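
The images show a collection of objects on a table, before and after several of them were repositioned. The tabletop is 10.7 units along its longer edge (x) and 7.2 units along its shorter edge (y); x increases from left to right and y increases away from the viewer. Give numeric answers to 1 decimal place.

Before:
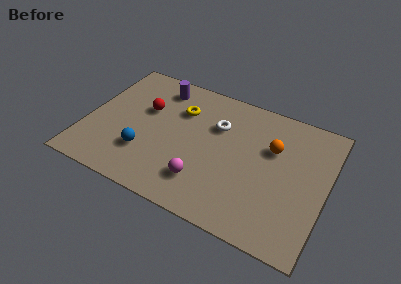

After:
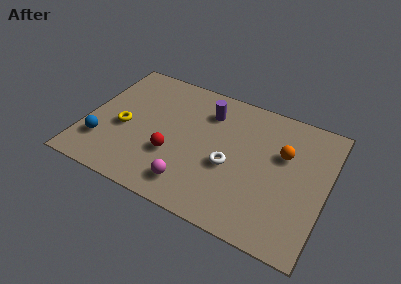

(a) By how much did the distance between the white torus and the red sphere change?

-0.7

They were about 3.2 units apart before and 2.5 after — 0.7 units closer together.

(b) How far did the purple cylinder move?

2.4

The purple cylinder moved from about (2.9, 6.0) to (5.2, 5.5), a distance of √(2.3² + 0.5²) ≈ 2.4.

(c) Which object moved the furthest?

the yellow torus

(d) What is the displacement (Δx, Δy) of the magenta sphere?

(-0.5, -0.4)

The magenta sphere was at about (5.5, 1.7) and moved to about (5.0, 1.3).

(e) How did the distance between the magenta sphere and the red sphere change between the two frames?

-2.5

Before: roughly 4.1 units apart; after: 1.6. That's 2.5 units closer together.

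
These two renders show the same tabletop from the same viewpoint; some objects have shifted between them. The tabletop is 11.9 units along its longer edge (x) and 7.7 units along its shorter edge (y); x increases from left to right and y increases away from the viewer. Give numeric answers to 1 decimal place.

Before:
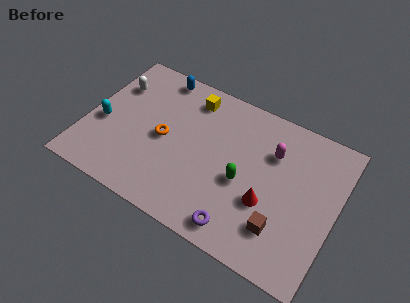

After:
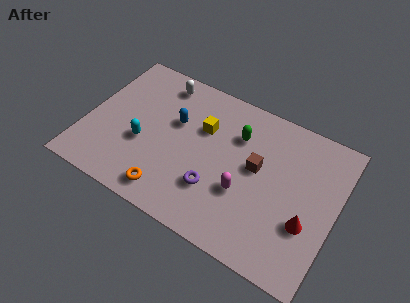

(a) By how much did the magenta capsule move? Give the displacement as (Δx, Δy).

(-1.0, -2.6)

From the two frames, the magenta capsule sits at roughly (8.7, 5.4) before and (7.7, 2.8) after.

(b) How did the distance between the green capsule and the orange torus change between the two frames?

+1.2

They were about 3.9 units apart before and 5.1 after — 1.2 units further apart.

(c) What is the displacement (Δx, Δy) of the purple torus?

(-1.4, 1.3)

The purple torus started near (7.8, 1.0) and ended near (6.4, 2.3).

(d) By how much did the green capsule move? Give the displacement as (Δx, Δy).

(-0.6, 2.2)

The green capsule started near (7.6, 3.3) and ended near (7.0, 5.5).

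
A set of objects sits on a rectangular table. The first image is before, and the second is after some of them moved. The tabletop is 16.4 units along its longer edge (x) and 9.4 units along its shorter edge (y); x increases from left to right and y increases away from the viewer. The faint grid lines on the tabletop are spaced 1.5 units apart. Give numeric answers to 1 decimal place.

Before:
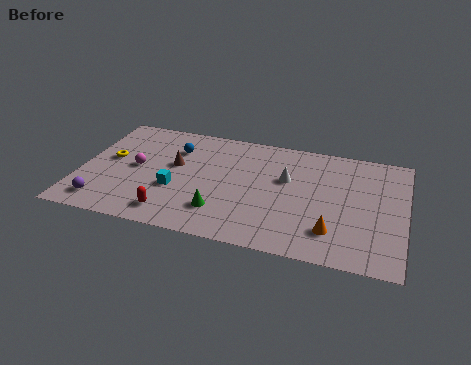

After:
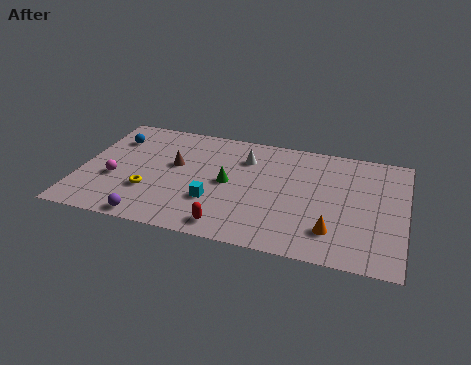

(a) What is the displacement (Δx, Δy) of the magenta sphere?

(-1.0, -1.2)

From the two frames, the magenta sphere sits at roughly (2.8, 4.8) before and (1.8, 3.6) after.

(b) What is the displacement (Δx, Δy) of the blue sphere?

(-3.2, 0.1)

The blue sphere was at about (4.6, 6.9) and moved to about (1.4, 7.0).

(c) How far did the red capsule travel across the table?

2.9

From (4.9, 1.5) to (7.8, 1.2), the red capsule covered √(2.9² + 0.3²) ≈ 2.9 units.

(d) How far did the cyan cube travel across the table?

2.1

From (4.9, 3.5) to (6.9, 3.0), the cyan cube covered √(2.0² + 0.5²) ≈ 2.1 units.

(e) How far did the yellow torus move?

3.1

From (1.4, 5.2) to (3.6, 3.0), the yellow torus covered √(2.2² + 2.2²) ≈ 3.1 units.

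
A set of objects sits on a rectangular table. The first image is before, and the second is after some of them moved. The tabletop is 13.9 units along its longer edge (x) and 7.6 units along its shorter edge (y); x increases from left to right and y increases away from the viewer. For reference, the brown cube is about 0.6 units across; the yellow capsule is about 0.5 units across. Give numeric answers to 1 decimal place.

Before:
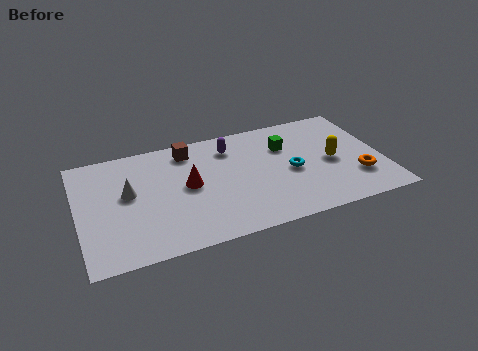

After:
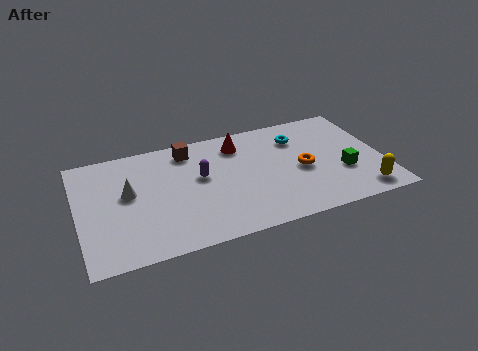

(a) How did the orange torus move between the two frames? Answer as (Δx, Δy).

(-2.4, 1.3)

The orange torus was at about (12.6, 2.2) and moved to about (10.2, 3.5).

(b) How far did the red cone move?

3.3

The red cone was near (5.0, 4.0) before and (7.5, 6.1) after, so it travelled √(2.5² + 2.1²) ≈ 3.3 units.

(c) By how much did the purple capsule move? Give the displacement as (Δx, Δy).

(-1.5, -1.6)

From the two frames, the purple capsule sits at roughly (7.1, 6.0) before and (5.6, 4.4) after.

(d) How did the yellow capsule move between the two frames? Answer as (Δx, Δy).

(1.1, -2.5)

The yellow capsule was at about (11.6, 3.6) and moved to about (12.7, 1.1).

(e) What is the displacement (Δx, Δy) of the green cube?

(2.4, -2.6)

The green cube was at about (9.6, 5.3) and moved to about (12.0, 2.7).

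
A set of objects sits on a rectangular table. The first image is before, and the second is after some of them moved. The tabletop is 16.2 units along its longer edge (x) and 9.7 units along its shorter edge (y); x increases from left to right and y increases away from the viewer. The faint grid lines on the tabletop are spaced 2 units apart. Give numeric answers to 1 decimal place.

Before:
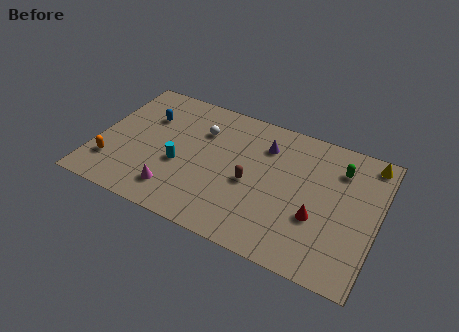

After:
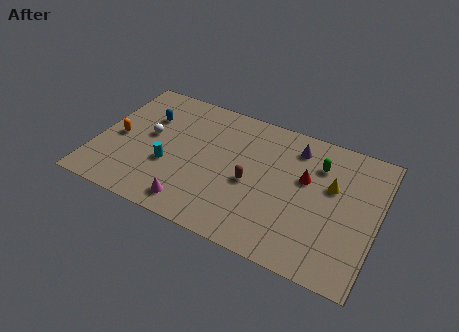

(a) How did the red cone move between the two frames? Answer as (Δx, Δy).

(-0.9, 2.4)

The red cone was at about (12.9, 3.5) and moved to about (12.0, 5.9).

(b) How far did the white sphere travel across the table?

3.3

The white sphere was near (5.8, 6.9) before and (2.9, 5.3) after, so it travelled √(2.9² + 1.6²) ≈ 3.3 units.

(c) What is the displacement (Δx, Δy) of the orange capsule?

(0.1, 2.1)

The orange capsule was at about (1.1, 2.4) and moved to about (1.2, 4.5).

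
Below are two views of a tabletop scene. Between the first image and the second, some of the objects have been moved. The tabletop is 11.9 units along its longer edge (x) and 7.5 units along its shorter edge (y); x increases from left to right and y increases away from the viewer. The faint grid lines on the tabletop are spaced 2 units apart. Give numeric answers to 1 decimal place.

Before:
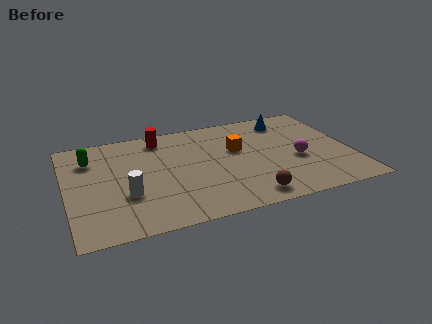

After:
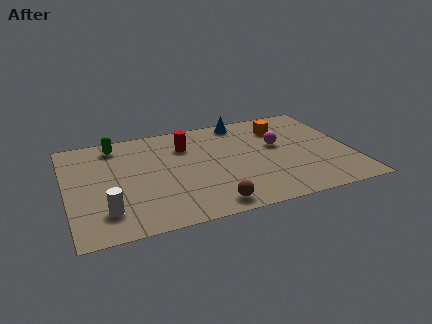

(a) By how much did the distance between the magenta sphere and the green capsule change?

-1.9

Before: roughly 8.9 units apart; after: 7.0. That's 1.9 units closer together.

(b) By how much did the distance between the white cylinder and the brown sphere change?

-0.9

The distance was about 5.2 in the first image and 4.3 in the second, so they moved 0.9 units closer together.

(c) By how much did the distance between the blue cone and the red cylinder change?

-2.6

The distance was about 5.4 in the first image and 2.8 in the second, so they moved 2.6 units closer together.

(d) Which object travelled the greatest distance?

the orange cube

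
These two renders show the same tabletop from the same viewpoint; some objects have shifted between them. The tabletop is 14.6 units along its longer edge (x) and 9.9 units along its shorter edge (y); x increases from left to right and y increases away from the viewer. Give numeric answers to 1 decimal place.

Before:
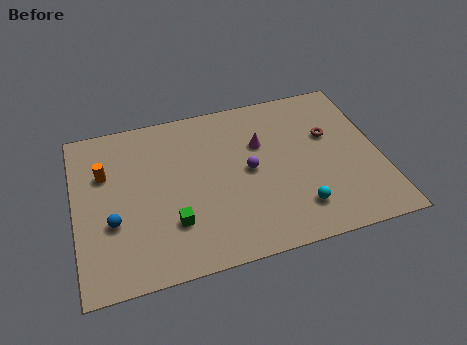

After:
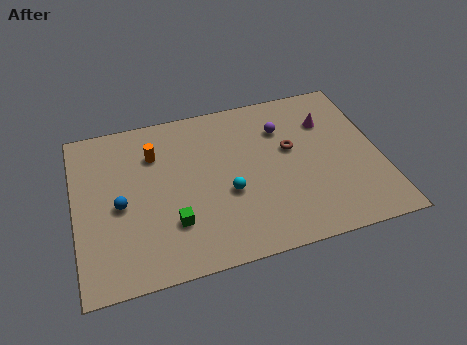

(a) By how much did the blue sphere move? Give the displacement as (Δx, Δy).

(0.4, 0.9)

The blue sphere started near (1.7, 3.6) and ended near (2.1, 4.5).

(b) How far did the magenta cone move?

3.4

From (9.0, 6.5) to (12.3, 7.1), the magenta cone covered √(3.3² + 0.6²) ≈ 3.4 units.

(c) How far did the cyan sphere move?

3.7

The cyan sphere was near (10.4, 2.1) before and (7.2, 3.9) after, so it travelled √(3.2² + 1.8²) ≈ 3.7 units.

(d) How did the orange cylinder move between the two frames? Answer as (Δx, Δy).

(2.4, 0.6)

The orange cylinder started near (1.5, 6.6) and ended near (3.9, 7.2).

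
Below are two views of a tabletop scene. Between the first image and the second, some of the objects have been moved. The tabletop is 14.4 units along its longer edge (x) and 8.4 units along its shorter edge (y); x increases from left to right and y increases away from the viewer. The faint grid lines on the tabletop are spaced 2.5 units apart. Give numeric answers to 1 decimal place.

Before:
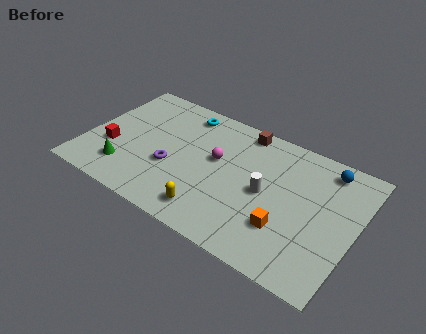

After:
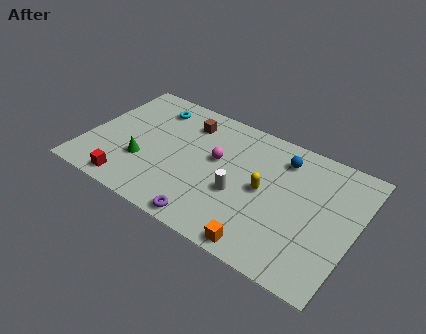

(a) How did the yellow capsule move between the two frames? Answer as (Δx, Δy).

(2.4, 2.8)

The yellow capsule was at about (7.2, 1.4) and moved to about (9.6, 4.2).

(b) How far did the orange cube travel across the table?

1.9

The orange cube was near (11.0, 2.5) before and (10.1, 0.8) after, so it travelled √(0.9² + 1.7²) ≈ 1.9 units.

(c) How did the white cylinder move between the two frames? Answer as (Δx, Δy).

(-1.3, -0.8)

From the two frames, the white cylinder sits at roughly (9.7, 4.1) before and (8.4, 3.3) after.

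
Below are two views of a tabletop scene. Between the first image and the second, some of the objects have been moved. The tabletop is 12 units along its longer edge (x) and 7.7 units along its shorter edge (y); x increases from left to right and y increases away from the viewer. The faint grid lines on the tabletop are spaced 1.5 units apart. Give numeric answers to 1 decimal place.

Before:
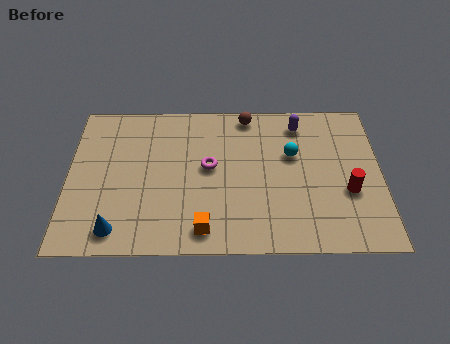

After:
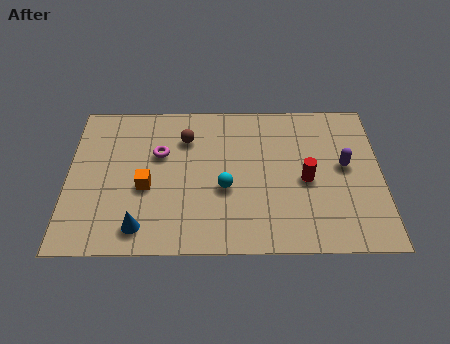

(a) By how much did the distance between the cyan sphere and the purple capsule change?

+3.1

The distance was about 1.6 in the first image and 4.7 in the second, so they moved 3.1 units further apart.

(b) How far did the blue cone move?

0.9

The blue cone was near (1.9, 1.1) before and (2.8, 1.2) after, so it travelled √(0.9² + 0.1²) ≈ 0.9 units.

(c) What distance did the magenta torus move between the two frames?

2.0

The magenta torus moved from about (5.4, 4.2) to (3.5, 4.9), a distance of √(1.9² + 0.7²) ≈ 2.0.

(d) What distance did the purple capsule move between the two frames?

2.8

From (8.9, 6.4) to (10.6, 4.2), the purple capsule covered √(1.7² + 2.2²) ≈ 2.8 units.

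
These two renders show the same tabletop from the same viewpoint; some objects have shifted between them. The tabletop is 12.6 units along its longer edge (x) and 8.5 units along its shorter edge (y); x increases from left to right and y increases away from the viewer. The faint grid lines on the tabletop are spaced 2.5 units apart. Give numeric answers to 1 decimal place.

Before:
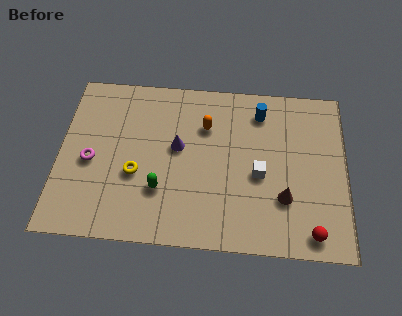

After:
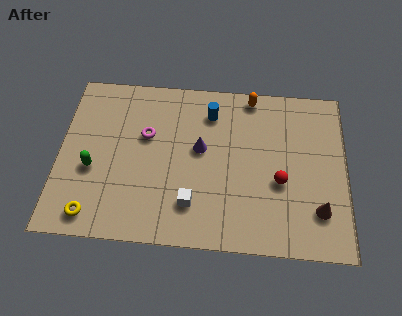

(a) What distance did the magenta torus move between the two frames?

2.8

The magenta torus moved from about (1.4, 3.8) to (3.8, 5.3), a distance of √(2.4² + 1.5²) ≈ 2.8.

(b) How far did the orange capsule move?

2.6

The orange capsule moved from about (6.4, 6.0) to (8.4, 7.7), a distance of √(2.0² + 1.7²) ≈ 2.6.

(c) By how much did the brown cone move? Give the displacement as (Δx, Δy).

(1.5, -0.5)

From the two frames, the brown cone sits at roughly (9.9, 2.6) before and (11.4, 2.1) after.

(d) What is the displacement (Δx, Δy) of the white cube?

(-2.9, -1.7)

The white cube started near (8.8, 3.7) and ended near (5.9, 2.0).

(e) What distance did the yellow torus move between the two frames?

2.8

From (3.4, 3.3) to (1.6, 1.1), the yellow torus covered √(1.8² + 2.2²) ≈ 2.8 units.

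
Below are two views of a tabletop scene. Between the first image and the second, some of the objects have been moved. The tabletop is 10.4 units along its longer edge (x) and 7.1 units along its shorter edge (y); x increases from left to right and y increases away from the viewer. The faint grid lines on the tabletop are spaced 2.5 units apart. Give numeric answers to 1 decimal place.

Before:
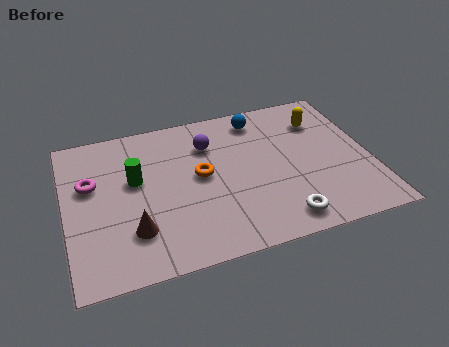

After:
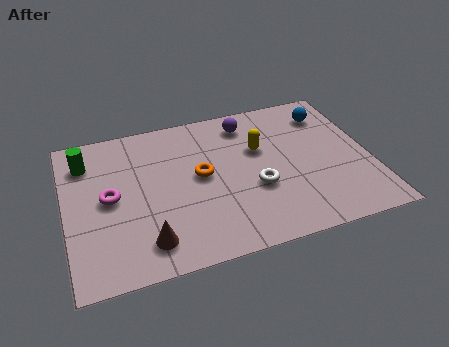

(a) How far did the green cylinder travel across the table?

2.1

From (2.4, 4.2) to (0.8, 5.5), the green cylinder covered √(1.6² + 1.3²) ≈ 2.1 units.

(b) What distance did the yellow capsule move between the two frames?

2.3

The yellow capsule was near (8.9, 5.3) before and (6.7, 4.5) after, so it travelled √(2.2² + 0.8²) ≈ 2.3 units.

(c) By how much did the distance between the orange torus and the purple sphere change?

+1.3

They were about 1.5 units apart before and 2.8 after — 1.3 units further apart.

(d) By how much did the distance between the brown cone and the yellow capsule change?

-2.3

Before: roughly 7.5 units apart; after: 5.2. That's 2.3 units closer together.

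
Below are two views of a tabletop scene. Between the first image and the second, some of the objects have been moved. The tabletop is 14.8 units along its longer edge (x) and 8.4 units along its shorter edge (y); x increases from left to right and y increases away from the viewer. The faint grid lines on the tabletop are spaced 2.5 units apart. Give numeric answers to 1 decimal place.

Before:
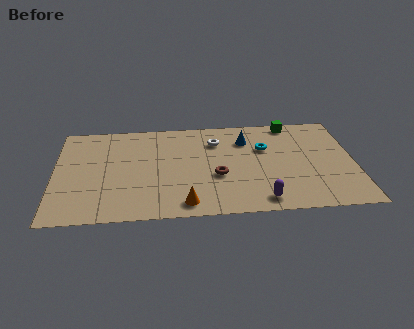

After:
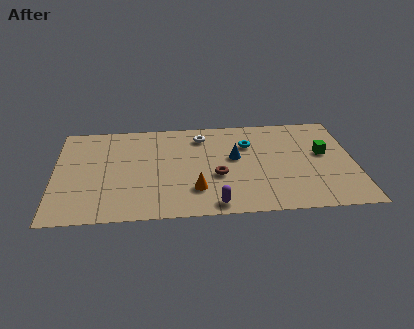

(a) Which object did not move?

the brown torus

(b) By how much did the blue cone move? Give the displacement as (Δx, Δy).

(-0.6, -1.5)

The blue cone was at about (9.5, 6.3) and moved to about (8.9, 4.8).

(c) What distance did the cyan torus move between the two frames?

0.9

The cyan torus was near (10.4, 5.5) before and (9.6, 5.9) after, so it travelled √(0.8² + 0.4²) ≈ 0.9 units.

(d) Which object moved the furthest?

the green cube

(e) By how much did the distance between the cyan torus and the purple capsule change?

+0.9

They were about 4.4 units apart before and 5.3 after — 0.9 units further apart.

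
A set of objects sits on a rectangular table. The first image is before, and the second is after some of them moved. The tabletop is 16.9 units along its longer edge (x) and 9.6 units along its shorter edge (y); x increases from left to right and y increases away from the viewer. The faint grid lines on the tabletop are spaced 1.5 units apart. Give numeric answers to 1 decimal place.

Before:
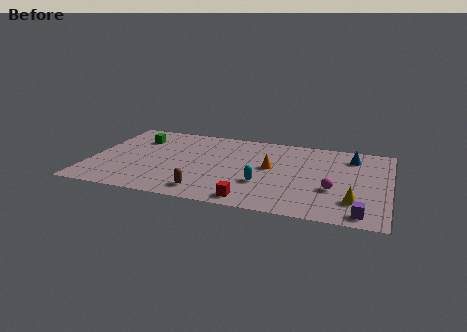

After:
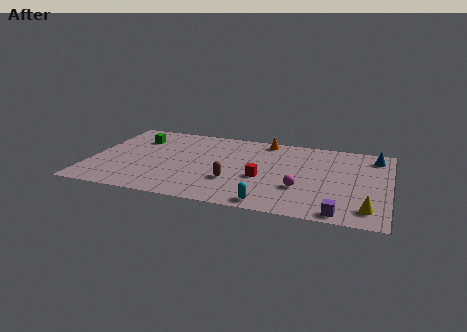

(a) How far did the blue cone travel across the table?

1.3

The blue cone moved from about (14.7, 7.7) to (16.0, 8.0), a distance of √(1.3² + 0.3²) ≈ 1.3.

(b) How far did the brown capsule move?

2.1

The brown capsule was near (6.8, 1.5) before and (8.2, 3.1) after, so it travelled √(1.4² + 1.6²) ≈ 2.1 units.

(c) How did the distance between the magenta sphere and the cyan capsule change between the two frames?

-1.2

Before: roughly 3.9 units apart; after: 2.7. That's 1.2 units closer together.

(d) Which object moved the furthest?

the orange cone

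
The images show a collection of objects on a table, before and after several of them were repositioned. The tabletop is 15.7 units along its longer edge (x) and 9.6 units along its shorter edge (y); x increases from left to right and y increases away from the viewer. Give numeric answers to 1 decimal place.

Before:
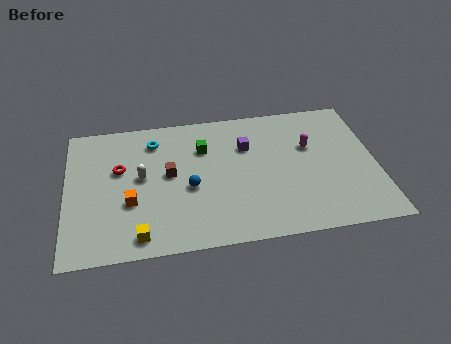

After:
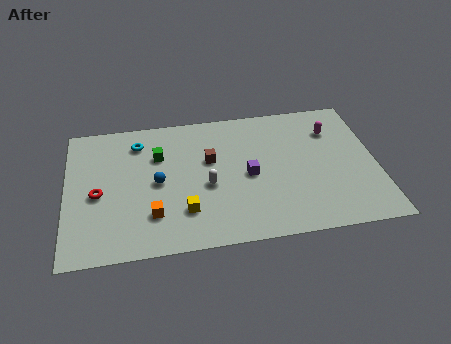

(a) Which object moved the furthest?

the white capsule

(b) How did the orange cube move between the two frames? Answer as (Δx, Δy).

(1.1, -1.0)

The orange cube started near (3.2, 3.5) and ended near (4.3, 2.5).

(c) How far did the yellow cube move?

2.6

The yellow cube moved from about (3.6, 1.2) to (5.9, 2.5), a distance of √(2.3² + 1.3²) ≈ 2.6.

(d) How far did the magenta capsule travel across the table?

1.6

From (12.4, 6.1) to (13.6, 7.1), the magenta capsule covered √(1.2² + 1.0²) ≈ 1.6 units.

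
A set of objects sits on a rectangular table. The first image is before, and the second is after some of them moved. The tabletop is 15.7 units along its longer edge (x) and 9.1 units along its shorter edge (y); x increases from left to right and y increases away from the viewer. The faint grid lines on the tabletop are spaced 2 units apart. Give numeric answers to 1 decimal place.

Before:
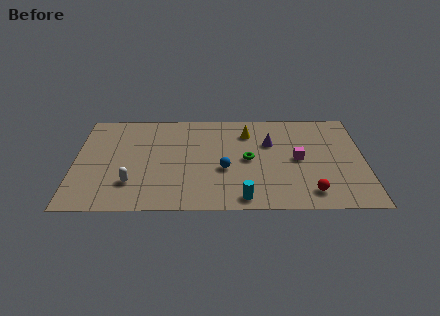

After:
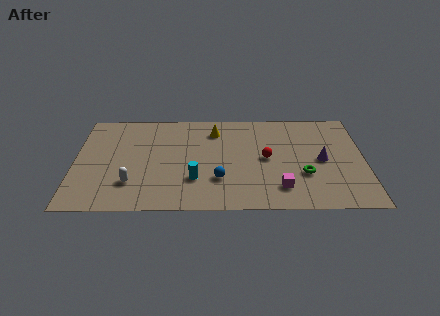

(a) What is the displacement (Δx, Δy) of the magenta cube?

(-1.0, -2.6)

The magenta cube started near (12.1, 4.5) and ended near (11.1, 1.9).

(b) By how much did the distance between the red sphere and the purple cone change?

-2.0

Before: roughly 5.0 units apart; after: 3.0. That's 2.0 units closer together.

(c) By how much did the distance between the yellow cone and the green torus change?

+3.8

Before: roughly 2.5 units apart; after: 6.3. That's 3.8 units further apart.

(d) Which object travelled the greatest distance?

the red sphere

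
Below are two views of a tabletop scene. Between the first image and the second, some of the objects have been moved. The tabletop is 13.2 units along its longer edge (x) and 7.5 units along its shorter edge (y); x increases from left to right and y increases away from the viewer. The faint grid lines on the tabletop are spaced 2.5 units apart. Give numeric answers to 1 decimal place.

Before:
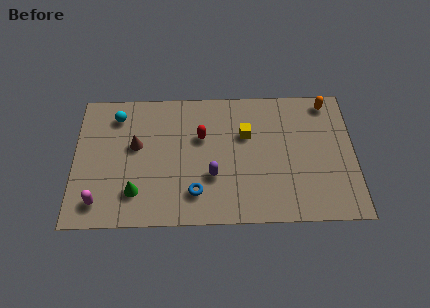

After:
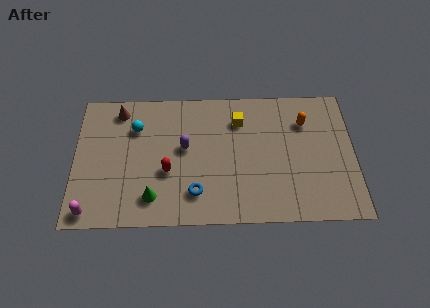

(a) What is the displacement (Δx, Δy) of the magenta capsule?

(-0.4, -0.5)

From the two frames, the magenta capsule sits at roughly (1.2, 1.3) before and (0.8, 0.8) after.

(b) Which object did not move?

the blue torus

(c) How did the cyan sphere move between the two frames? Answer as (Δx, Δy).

(0.9, -0.7)

The cyan sphere was at about (2.0, 6.1) and moved to about (2.9, 5.4).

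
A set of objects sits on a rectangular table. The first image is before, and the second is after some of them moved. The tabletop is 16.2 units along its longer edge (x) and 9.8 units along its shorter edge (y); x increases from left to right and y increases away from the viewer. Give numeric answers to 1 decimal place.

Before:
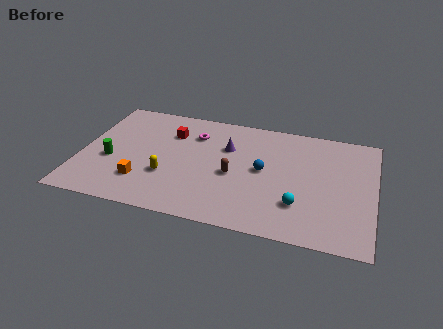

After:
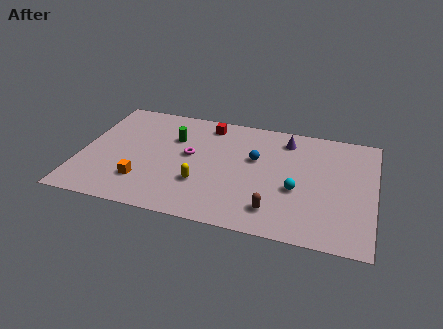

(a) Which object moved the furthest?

the green cylinder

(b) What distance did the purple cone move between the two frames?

3.5

The purple cone moved from about (8.0, 6.6) to (11.2, 8.1), a distance of √(3.2² + 1.5²) ≈ 3.5.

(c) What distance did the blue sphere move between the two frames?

1.0

From (10.1, 5.1) to (9.6, 6.0), the blue sphere covered √(0.5² + 0.9²) ≈ 1.0 units.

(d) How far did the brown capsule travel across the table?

3.4

The brown capsule was near (8.5, 4.3) before and (10.9, 1.9) after, so it travelled √(2.4² + 2.4²) ≈ 3.4 units.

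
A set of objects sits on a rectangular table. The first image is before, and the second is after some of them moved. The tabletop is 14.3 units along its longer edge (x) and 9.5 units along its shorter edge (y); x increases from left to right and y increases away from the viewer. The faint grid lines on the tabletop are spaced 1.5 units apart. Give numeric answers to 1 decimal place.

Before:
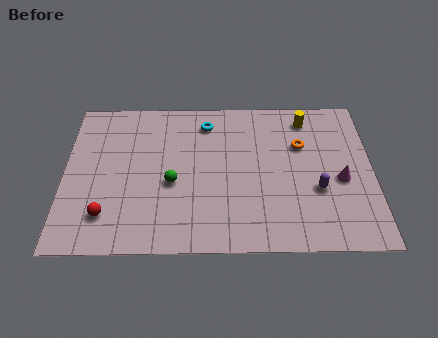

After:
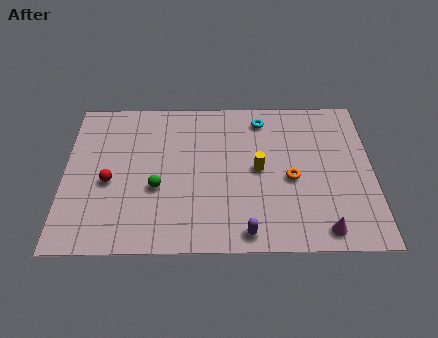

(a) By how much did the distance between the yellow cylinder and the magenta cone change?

+0.5

The distance was about 4.2 in the first image and 4.7 in the second, so they moved 0.5 units further apart.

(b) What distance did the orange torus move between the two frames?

2.2

The orange torus moved from about (11.0, 6.3) to (10.5, 4.2), a distance of √(0.5² + 2.1²) ≈ 2.2.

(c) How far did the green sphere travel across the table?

0.8

From (5.0, 4.0) to (4.3, 3.7), the green sphere covered √(0.7² + 0.3²) ≈ 0.8 units.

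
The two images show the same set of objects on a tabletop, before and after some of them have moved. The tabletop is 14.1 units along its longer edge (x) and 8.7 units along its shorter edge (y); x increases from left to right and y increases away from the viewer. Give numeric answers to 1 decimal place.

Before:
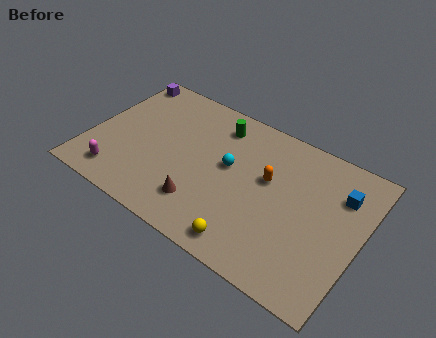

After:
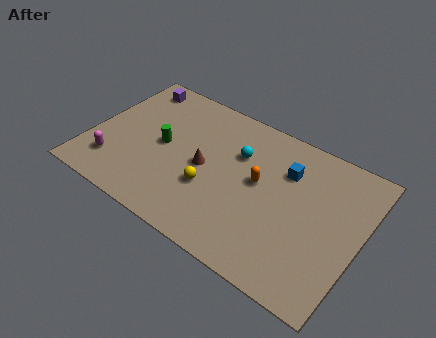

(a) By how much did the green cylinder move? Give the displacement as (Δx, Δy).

(-2.5, -2.7)

The green cylinder was at about (6.2, 7.1) and moved to about (3.7, 4.4).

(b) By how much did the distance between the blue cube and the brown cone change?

-3.3

The distance was about 7.8 in the first image and 4.5 in the second, so they moved 3.3 units closer together.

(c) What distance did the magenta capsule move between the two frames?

0.7

The magenta capsule moved from about (1.9, 1.4) to (1.5, 2.0), a distance of √(0.4² + 0.6²) ≈ 0.7.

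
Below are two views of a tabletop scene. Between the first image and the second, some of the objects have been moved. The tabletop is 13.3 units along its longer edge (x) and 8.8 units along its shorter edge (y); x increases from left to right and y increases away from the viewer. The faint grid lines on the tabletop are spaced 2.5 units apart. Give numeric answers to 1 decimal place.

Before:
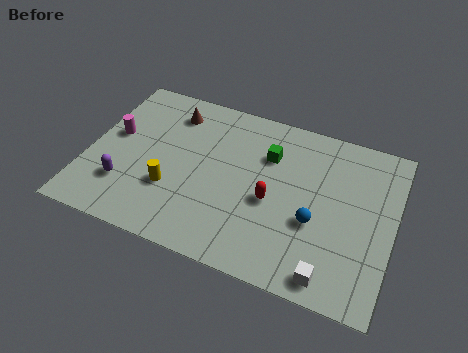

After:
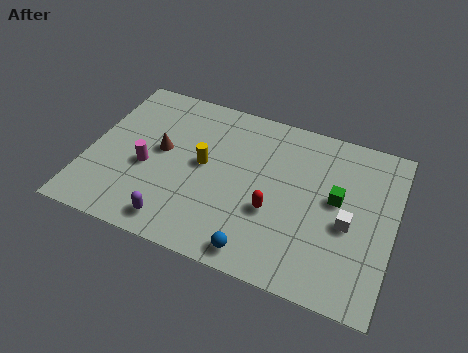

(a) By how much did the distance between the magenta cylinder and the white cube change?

-1.9

They were about 10.7 units apart before and 8.8 after — 1.9 units closer together.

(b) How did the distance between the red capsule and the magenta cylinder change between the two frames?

-1.6

They were about 7.2 units apart before and 5.6 after — 1.6 units closer together.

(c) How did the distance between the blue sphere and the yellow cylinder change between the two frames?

-1.6

They were about 6.2 units apart before and 4.6 after — 1.6 units closer together.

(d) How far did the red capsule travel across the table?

0.5

The red capsule was near (8.1, 3.8) before and (8.2, 3.3) after, so it travelled √(0.1² + 0.5²) ≈ 0.5 units.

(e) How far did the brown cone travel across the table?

2.3

From (3.3, 7.1) to (3.1, 4.8), the brown cone covered √(0.2² + 2.3²) ≈ 2.3 units.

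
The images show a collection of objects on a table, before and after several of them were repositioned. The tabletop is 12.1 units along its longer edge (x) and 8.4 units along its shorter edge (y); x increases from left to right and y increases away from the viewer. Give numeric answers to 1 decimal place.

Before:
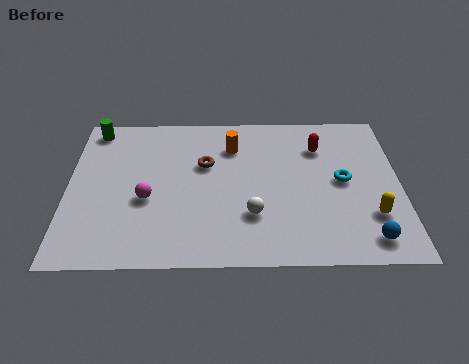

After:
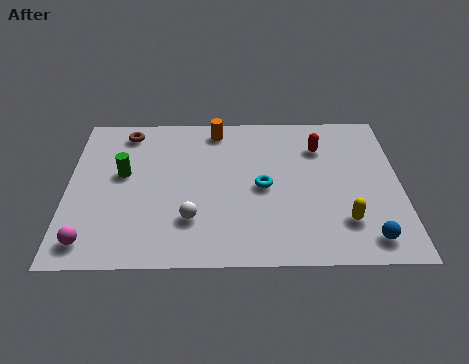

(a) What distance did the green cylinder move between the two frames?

2.8

The green cylinder moved from about (0.9, 7.4) to (2.0, 4.8), a distance of √(1.1² + 2.6²) ≈ 2.8.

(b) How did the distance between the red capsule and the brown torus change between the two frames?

+2.9

Before: roughly 4.3 units apart; after: 7.2. That's 2.9 units further apart.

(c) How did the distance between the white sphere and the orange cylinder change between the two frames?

+1.2

They were about 3.9 units apart before and 5.1 after — 1.2 units further apart.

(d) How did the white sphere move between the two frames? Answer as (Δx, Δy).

(-2.2, -0.2)

From the two frames, the white sphere sits at roughly (6.7, 2.5) before and (4.5, 2.3) after.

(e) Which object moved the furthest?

the brown torus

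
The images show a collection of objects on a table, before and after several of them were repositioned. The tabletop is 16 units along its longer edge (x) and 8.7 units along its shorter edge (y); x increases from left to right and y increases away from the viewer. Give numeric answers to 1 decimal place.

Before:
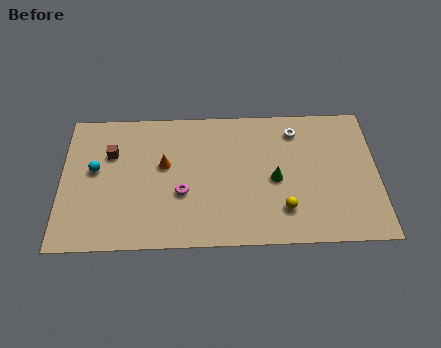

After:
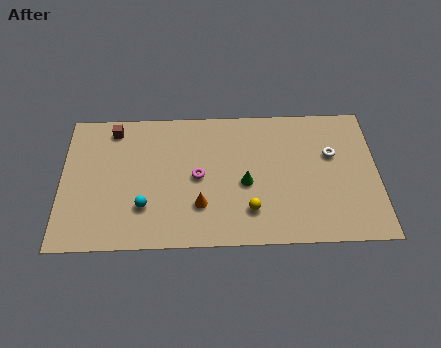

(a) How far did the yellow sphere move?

1.7

The yellow sphere moved from about (11.2, 2.1) to (9.5, 2.1), a distance of √(1.7² + 0.0²) ≈ 1.7.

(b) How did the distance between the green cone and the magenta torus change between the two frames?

-2.3

They were about 4.8 units apart before and 2.5 after — 2.3 units closer together.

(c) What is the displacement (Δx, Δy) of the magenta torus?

(0.8, 1.0)

The magenta torus started near (6.1, 3.3) and ended near (6.9, 4.3).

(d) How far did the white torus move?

2.4

The white torus was near (11.9, 7.1) before and (13.7, 5.5) after, so it travelled √(1.8² + 1.6²) ≈ 2.4 units.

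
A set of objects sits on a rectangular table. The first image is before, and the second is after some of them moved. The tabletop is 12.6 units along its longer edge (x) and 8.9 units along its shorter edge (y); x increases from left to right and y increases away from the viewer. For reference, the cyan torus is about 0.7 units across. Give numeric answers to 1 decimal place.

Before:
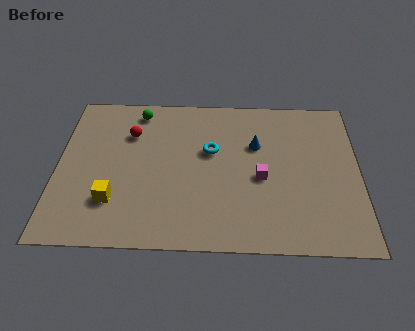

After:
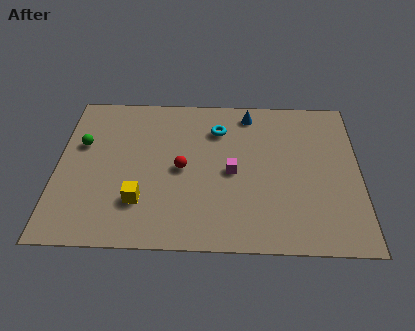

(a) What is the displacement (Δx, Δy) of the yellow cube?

(1.1, 0.0)

The yellow cube was at about (2.4, 2.4) and moved to about (3.5, 2.4).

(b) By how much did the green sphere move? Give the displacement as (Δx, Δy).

(-2.3, -2.1)

The green sphere started near (3.3, 7.7) and ended near (1.0, 5.6).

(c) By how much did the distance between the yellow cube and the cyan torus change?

+0.4

Before: roughly 5.0 units apart; after: 5.4. That's 0.4 units further apart.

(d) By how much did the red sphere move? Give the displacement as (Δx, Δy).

(2.2, -2.0)

The red sphere started near (3.0, 6.3) and ended near (5.2, 4.3).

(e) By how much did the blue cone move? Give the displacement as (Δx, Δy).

(-0.3, 1.9)

The blue cone was at about (8.3, 5.8) and moved to about (8.0, 7.7).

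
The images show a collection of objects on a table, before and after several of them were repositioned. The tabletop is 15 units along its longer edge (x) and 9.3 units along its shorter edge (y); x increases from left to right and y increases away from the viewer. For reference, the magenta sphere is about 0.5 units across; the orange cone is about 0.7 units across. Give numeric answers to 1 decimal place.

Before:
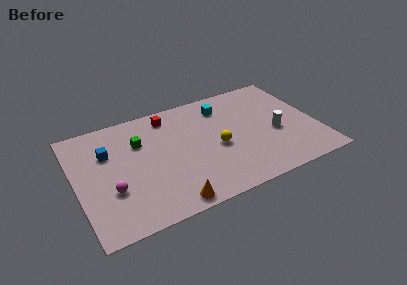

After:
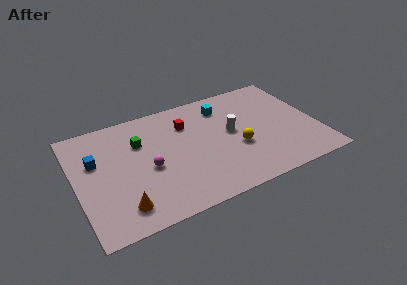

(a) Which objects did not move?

the green cube and the cyan cube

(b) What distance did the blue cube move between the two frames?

0.9

From (2.1, 6.3) to (1.3, 5.9), the blue cube covered √(0.8² + 0.4²) ≈ 0.9 units.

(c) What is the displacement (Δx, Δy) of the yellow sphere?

(1.2, -0.5)

The yellow sphere was at about (8.7, 4.1) and moved to about (9.9, 3.6).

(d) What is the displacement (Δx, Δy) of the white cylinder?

(-2.7, 1.1)

The white cylinder was at about (12.4, 3.9) and moved to about (9.7, 5.0).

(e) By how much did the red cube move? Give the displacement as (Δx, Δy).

(1.0, -1.1)

From the two frames, the red cube sits at roughly (6.1, 7.9) before and (7.1, 6.8) after.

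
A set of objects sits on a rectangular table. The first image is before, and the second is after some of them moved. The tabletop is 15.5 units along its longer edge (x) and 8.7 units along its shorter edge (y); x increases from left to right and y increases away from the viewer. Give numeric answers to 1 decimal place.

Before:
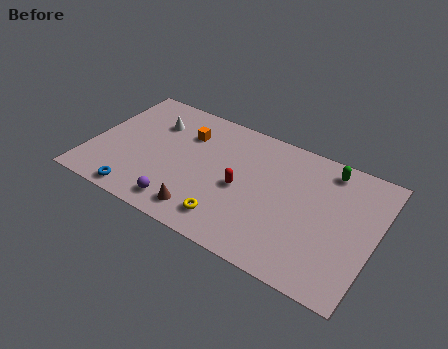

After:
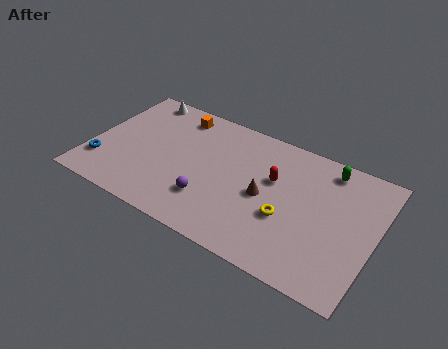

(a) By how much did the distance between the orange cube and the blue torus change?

+0.5

They were about 5.7 units apart before and 6.2 after — 0.5 units further apart.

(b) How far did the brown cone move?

4.0

From (6.6, 1.4) to (9.6, 4.1), the brown cone covered √(3.0² + 2.7²) ≈ 4.0 units.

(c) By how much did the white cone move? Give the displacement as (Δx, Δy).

(-1.1, 1.5)

The white cone started near (3.1, 6.3) and ended near (2.0, 7.8).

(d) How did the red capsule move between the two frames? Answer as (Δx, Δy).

(1.6, 1.4)

The red capsule was at about (8.3, 4.0) and moved to about (9.9, 5.4).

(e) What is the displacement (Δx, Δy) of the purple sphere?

(1.4, 1.1)

The purple sphere was at about (5.4, 1.3) and moved to about (6.8, 2.4).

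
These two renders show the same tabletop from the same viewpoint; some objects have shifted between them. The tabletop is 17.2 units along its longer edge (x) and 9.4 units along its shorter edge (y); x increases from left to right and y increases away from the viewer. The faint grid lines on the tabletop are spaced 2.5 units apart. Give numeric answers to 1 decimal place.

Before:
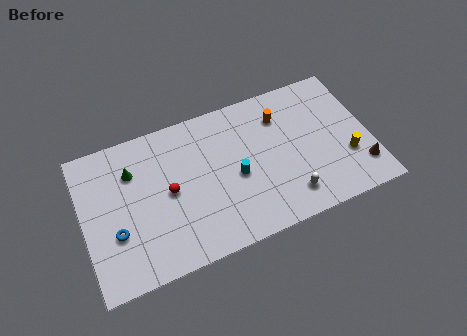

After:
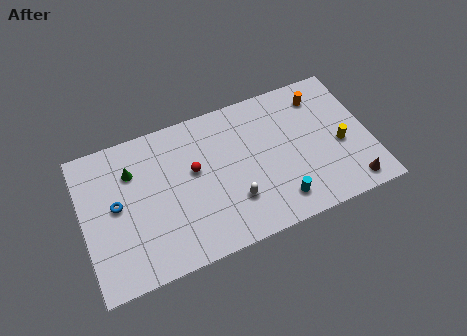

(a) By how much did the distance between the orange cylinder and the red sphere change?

+0.8

Before: roughly 7.4 units apart; after: 8.2. That's 0.8 units further apart.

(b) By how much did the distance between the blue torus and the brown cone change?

-0.4

They were about 14.6 units apart before and 14.2 after — 0.4 units closer together.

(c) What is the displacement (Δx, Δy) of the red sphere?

(1.6, 0.8)

From the two frames, the red sphere sits at roughly (5.1, 4.7) before and (6.7, 5.5) after.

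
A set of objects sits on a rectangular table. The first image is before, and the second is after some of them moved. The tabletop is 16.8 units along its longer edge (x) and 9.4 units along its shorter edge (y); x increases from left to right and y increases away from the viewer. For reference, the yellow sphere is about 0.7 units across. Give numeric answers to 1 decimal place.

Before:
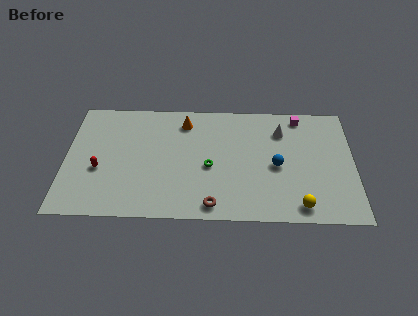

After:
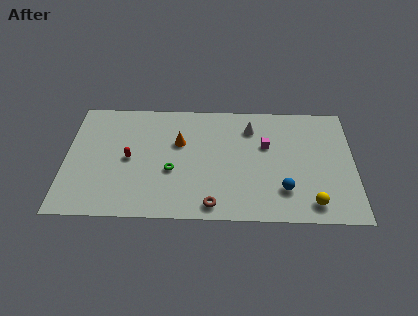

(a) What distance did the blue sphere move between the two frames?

1.9

From (12.3, 4.3) to (12.7, 2.4), the blue sphere covered √(0.4² + 1.9²) ≈ 1.9 units.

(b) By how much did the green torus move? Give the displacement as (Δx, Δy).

(-2.2, -0.4)

From the two frames, the green torus sits at roughly (8.4, 4.1) before and (6.2, 3.7) after.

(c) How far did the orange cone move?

1.7

The orange cone was near (6.9, 7.7) before and (6.6, 6.0) after, so it travelled √(0.3² + 1.7²) ≈ 1.7 units.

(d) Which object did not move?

the brown torus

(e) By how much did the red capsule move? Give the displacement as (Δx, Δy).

(1.7, 0.9)

The red capsule was at about (2.0, 3.7) and moved to about (3.7, 4.6).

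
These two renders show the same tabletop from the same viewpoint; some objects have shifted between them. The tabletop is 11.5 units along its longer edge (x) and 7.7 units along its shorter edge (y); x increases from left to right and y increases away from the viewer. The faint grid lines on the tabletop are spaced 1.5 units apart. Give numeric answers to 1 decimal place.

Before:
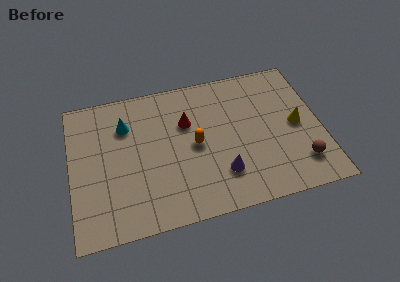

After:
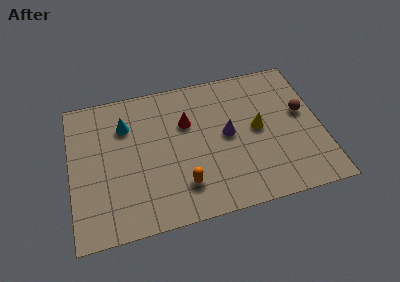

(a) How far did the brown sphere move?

2.7

The brown sphere was near (10.4, 1.7) before and (10.7, 4.4) after, so it travelled √(0.3² + 2.7²) ≈ 2.7 units.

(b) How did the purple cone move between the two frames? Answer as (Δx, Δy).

(0.4, 2.0)

The purple cone started near (6.8, 2.0) and ended near (7.2, 4.0).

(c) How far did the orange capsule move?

2.1

From (5.7, 3.8) to (5.0, 1.8), the orange capsule covered √(0.7² + 2.0²) ≈ 2.1 units.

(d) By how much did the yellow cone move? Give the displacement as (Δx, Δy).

(-1.8, 0.2)

From the two frames, the yellow cone sits at roughly (10.4, 3.8) before and (8.6, 4.0) after.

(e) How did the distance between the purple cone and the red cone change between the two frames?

-1.3

The distance was about 3.4 in the first image and 2.1 in the second, so they moved 1.3 units closer together.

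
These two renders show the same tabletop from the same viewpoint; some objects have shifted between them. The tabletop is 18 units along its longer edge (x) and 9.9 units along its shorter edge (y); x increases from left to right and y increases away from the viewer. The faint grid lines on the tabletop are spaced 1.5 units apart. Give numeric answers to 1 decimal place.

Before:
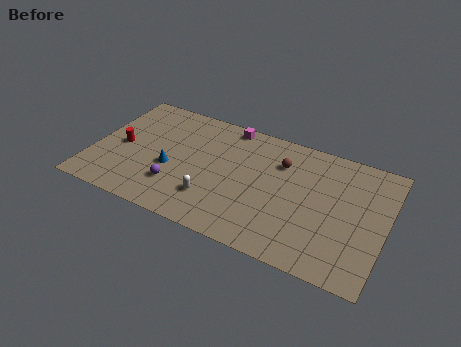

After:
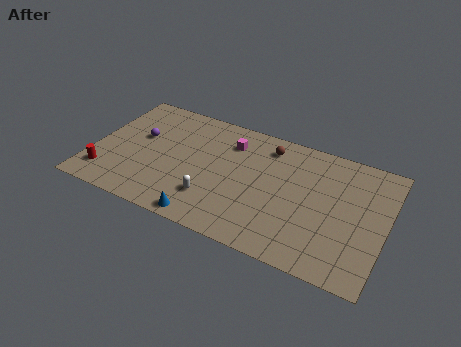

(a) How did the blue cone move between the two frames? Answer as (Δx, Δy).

(2.6, -3.1)

The blue cone was at about (4.9, 4.0) and moved to about (7.5, 0.9).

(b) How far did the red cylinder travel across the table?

2.8

The red cylinder was near (1.7, 4.7) before and (1.1, 2.0) after, so it travelled √(0.6² + 2.7²) ≈ 2.8 units.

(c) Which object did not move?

the white capsule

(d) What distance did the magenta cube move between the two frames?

1.4

The magenta cube moved from about (7.9, 9.0) to (8.2, 7.6), a distance of √(0.3² + 1.4²) ≈ 1.4.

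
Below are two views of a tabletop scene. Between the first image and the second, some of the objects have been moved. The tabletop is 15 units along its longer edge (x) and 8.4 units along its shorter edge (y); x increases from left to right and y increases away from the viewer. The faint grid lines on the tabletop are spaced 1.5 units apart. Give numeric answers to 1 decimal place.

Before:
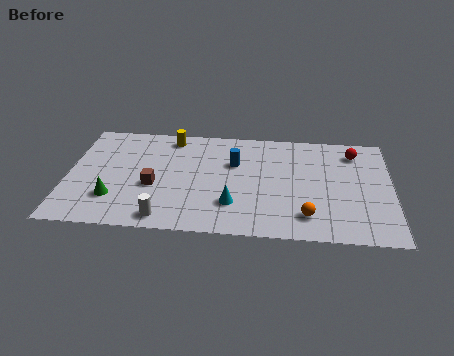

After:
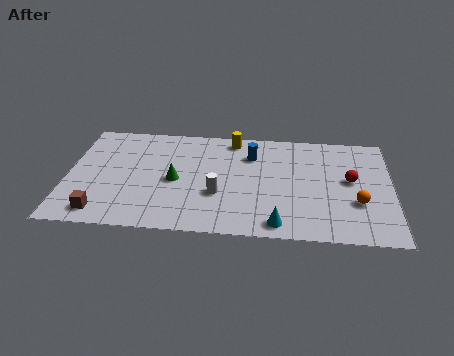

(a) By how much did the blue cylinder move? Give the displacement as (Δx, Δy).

(0.8, 0.7)

The blue cylinder was at about (7.7, 5.5) and moved to about (8.5, 6.2).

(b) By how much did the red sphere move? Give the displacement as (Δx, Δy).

(-0.2, -2.2)

From the two frames, the red sphere sits at roughly (13.3, 6.8) before and (13.1, 4.6) after.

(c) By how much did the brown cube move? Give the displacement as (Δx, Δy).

(-2.3, -2.2)

From the two frames, the brown cube sits at roughly (4.0, 3.4) before and (1.7, 1.2) after.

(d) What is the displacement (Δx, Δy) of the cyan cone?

(2.1, -1.3)

The cyan cone started near (7.7, 2.3) and ended near (9.8, 1.0).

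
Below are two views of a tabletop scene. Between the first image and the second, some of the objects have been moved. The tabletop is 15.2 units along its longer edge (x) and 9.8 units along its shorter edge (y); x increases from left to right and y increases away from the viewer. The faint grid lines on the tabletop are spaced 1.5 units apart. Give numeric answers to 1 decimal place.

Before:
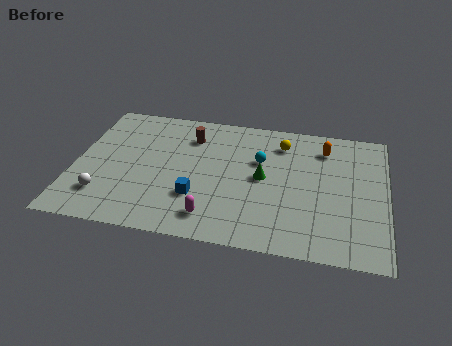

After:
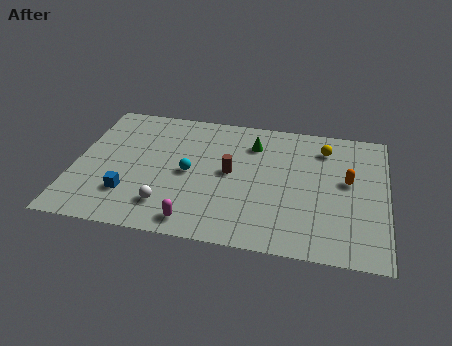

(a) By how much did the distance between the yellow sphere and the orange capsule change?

+0.5

They were about 2.1 units apart before and 2.6 after — 0.5 units further apart.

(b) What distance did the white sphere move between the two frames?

3.1

From (1.6, 2.3) to (4.7, 2.1), the white sphere covered √(3.1² + 0.2²) ≈ 3.1 units.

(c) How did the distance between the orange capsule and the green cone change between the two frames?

+1.1

Before: roughly 4.0 units apart; after: 5.1. That's 1.1 units further apart.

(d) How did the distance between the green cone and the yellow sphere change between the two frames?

+0.6

They were about 2.9 units apart before and 3.5 after — 0.6 units further apart.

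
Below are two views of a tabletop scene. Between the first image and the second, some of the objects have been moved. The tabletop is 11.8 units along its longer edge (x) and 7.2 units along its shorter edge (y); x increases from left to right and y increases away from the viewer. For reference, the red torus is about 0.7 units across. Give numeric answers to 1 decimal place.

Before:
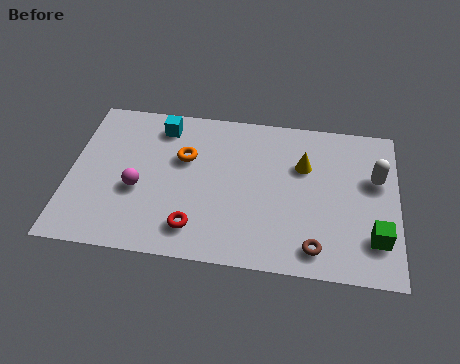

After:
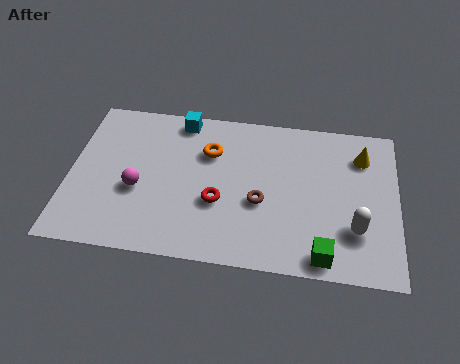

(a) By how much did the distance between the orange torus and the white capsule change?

-0.9

They were about 6.9 units apart before and 6.0 after — 0.9 units closer together.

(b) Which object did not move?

the magenta sphere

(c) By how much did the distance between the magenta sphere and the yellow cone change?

+2.2

Before: roughly 6.2 units apart; after: 8.4. That's 2.2 units further apart.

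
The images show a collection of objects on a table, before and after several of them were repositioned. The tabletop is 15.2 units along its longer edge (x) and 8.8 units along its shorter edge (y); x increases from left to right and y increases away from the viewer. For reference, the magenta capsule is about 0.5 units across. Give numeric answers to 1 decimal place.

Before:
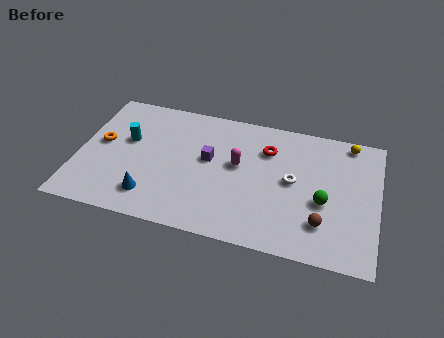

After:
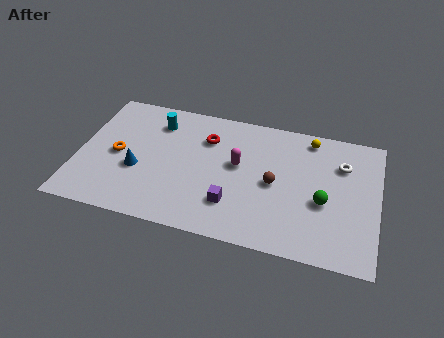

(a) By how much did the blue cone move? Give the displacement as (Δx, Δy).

(-0.8, 1.6)

The blue cone started near (3.9, 1.8) and ended near (3.1, 3.4).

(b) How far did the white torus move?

2.9

The white torus was near (10.9, 4.6) before and (13.3, 6.3) after, so it travelled √(2.4² + 1.7²) ≈ 2.9 units.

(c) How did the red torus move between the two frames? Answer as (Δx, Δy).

(-3.1, 0.0)

The red torus started near (9.5, 6.4) and ended near (6.4, 6.4).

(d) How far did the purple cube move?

3.0

The purple cube was near (6.6, 5.0) before and (8.0, 2.3) after, so it travelled √(1.4² + 2.7²) ≈ 3.0 units.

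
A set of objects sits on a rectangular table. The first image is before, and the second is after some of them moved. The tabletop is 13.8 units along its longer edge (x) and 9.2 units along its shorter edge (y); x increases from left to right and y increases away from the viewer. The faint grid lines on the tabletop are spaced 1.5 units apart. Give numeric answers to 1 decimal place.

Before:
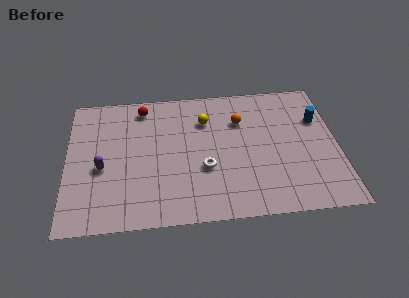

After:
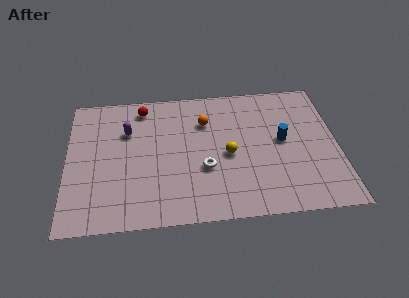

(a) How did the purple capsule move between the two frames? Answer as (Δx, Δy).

(1.3, 2.4)

From the two frames, the purple capsule sits at roughly (1.8, 3.9) before and (3.1, 6.3) after.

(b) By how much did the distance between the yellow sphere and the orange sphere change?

+0.8

They were about 1.8 units apart before and 2.6 after — 0.8 units further apart.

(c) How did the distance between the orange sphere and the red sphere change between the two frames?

-1.7

Before: roughly 5.2 units apart; after: 3.5. That's 1.7 units closer together.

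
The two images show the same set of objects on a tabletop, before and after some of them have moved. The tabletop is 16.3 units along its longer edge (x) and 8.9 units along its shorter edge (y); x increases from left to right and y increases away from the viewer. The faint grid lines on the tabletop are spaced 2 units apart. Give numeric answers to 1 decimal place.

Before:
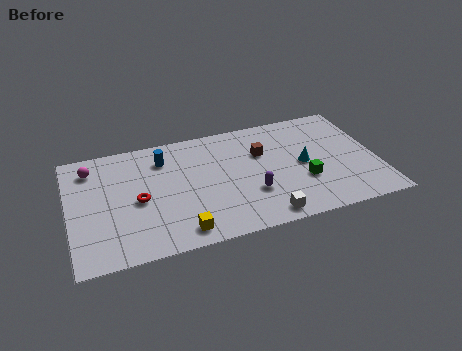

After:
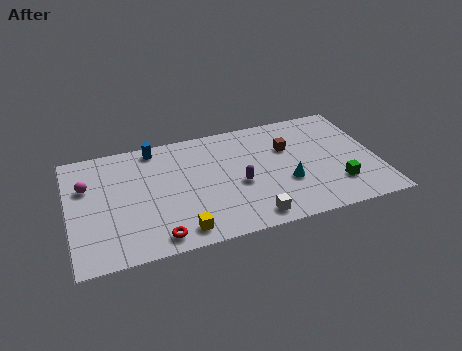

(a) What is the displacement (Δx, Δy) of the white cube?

(-0.7, 0.1)

The white cube started near (10.0, 1.0) and ended near (9.3, 1.1).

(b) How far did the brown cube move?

1.4

The brown cube was near (10.3, 5.9) before and (11.7, 5.9) after, so it travelled √(1.4² + 0.0²) ≈ 1.4 units.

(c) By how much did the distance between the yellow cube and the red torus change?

-2.3

Before: roughly 3.5 units apart; after: 1.2. That's 2.3 units closer together.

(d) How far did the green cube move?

1.9

The green cube moved from about (12.3, 3.1) to (14.0, 2.3), a distance of √(1.7² + 0.8²) ≈ 1.9.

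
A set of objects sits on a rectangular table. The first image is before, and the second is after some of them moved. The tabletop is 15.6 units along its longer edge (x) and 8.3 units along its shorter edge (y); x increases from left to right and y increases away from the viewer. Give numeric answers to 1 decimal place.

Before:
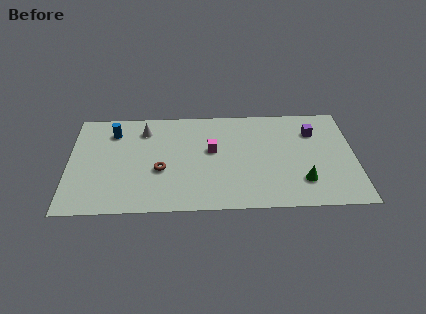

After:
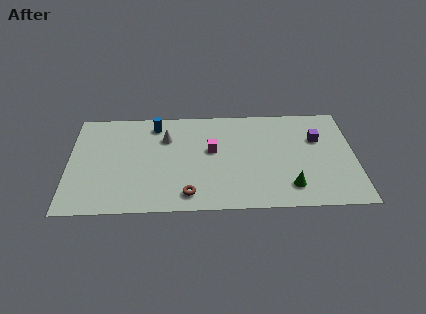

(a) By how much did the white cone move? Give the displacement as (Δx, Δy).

(1.2, -0.7)

The white cone was at about (4.1, 6.6) and moved to about (5.3, 5.9).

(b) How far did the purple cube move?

0.6

From (13.4, 6.1) to (13.6, 5.5), the purple cube covered √(0.2² + 0.6²) ≈ 0.6 units.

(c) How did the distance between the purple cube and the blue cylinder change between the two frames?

-2.0

The distance was about 11.0 in the first image and 9.0 in the second, so they moved 2.0 units closer together.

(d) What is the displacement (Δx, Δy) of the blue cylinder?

(2.3, 0.5)

The blue cylinder was at about (2.4, 6.5) and moved to about (4.7, 7.0).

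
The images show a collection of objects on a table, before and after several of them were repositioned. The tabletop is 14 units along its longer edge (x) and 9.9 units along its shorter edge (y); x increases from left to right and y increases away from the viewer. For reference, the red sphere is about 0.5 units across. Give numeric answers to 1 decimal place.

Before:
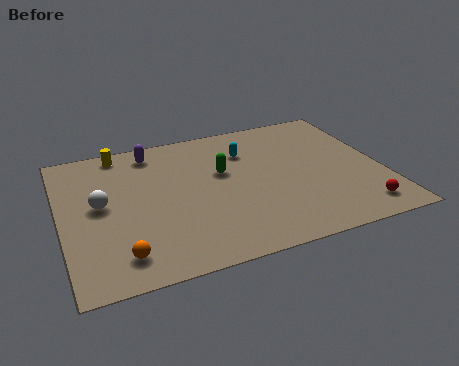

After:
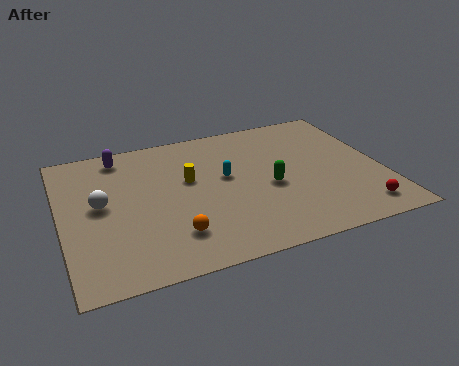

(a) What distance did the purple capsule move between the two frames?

1.4

The purple capsule was near (4.2, 8.5) before and (2.8, 8.6) after, so it travelled √(1.4² + 0.1²) ≈ 1.4 units.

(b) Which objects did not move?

the white sphere and the red sphere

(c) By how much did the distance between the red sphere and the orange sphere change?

-2.3

Before: roughly 10.3 units apart; after: 8.0. That's 2.3 units closer together.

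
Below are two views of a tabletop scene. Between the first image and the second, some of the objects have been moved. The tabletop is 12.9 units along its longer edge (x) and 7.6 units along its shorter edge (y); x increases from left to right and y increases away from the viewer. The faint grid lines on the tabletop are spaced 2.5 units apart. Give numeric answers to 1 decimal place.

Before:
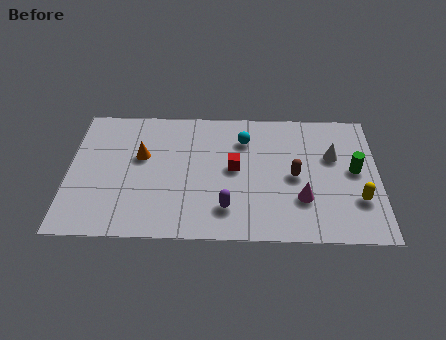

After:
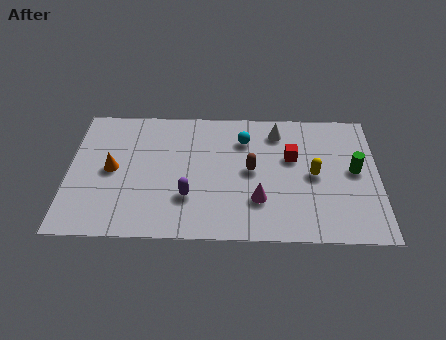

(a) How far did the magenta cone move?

1.8

The magenta cone moved from about (9.7, 2.3) to (7.9, 2.2), a distance of √(1.8² + 0.1²) ≈ 1.8.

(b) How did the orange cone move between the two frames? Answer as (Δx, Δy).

(-1.2, -0.8)

From the two frames, the orange cone sits at roughly (3.0, 4.6) before and (1.8, 3.8) after.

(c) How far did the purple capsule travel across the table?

1.7

From (6.6, 1.7) to (5.0, 2.3), the purple capsule covered √(1.6² + 0.6²) ≈ 1.7 units.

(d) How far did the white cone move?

2.7

The white cone was near (11.0, 4.8) before and (8.7, 6.2) after, so it travelled √(2.3² + 1.4²) ≈ 2.7 units.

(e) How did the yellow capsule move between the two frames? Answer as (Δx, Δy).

(-1.8, 1.4)

The yellow capsule started near (12.0, 2.3) and ended near (10.2, 3.7).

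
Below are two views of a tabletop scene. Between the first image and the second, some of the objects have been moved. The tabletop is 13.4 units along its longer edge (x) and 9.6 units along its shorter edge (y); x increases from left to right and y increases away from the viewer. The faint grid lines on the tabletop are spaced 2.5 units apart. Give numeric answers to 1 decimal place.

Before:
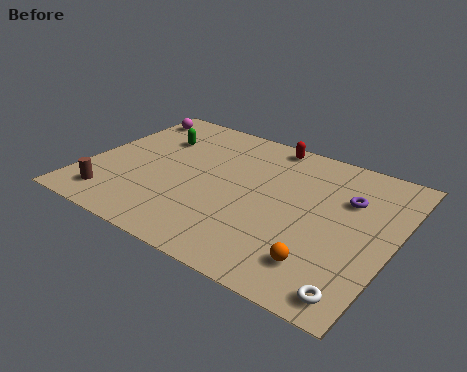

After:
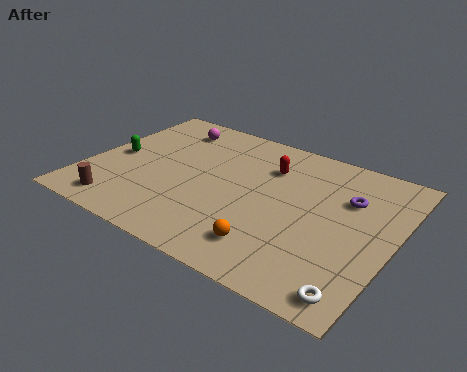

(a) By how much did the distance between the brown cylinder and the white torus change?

-0.4

Before: roughly 10.8 units apart; after: 10.4. That's 0.4 units closer together.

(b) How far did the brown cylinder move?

0.5

The brown cylinder was near (1.6, 1.6) before and (2.0, 1.3) after, so it travelled √(0.4² + 0.3²) ≈ 0.5 units.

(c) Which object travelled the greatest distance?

the green capsule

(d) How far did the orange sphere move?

2.2

The orange sphere was near (10.8, 2.0) before and (8.6, 1.9) after, so it travelled √(2.2² + 0.1²) ≈ 2.2 units.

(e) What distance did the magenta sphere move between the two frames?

2.0

The magenta sphere was near (0.9, 8.1) before and (2.9, 7.9) after, so it travelled √(2.0² + 0.2²) ≈ 2.0 units.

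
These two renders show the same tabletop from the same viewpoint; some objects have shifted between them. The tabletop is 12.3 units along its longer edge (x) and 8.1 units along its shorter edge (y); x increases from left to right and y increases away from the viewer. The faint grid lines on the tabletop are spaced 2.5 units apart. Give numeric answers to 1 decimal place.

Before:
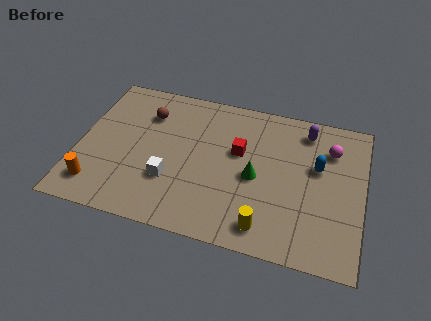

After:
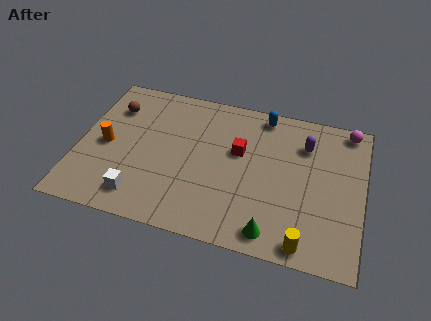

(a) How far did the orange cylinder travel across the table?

2.3

The orange cylinder was near (1.0, 1.5) before and (1.2, 3.8) after, so it travelled √(0.2² + 2.3²) ≈ 2.3 units.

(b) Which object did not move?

the red cube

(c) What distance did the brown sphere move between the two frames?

1.5

The brown sphere moved from about (2.8, 6.0) to (1.3, 6.0), a distance of √(1.5² + 0.0²) ≈ 1.5.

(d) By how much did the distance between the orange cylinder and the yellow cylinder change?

+2.0

Before: roughly 7.3 units apart; after: 9.3. That's 2.0 units further apart.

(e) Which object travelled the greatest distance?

the blue capsule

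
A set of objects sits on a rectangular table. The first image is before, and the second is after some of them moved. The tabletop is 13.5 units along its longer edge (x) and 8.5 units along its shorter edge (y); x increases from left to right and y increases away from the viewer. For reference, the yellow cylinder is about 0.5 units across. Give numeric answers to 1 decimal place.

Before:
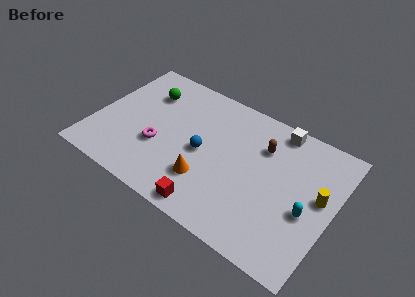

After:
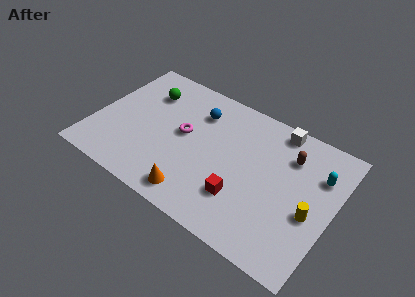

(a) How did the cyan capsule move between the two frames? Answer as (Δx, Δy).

(0.3, 2.5)

From the two frames, the cyan capsule sits at roughly (12.2, 3.5) before and (12.5, 6.0) after.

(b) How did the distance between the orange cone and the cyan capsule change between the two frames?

+2.2

They were about 5.6 units apart before and 7.8 after — 2.2 units further apart.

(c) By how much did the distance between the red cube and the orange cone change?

+1.1

The distance was about 1.6 in the first image and 2.7 in the second, so they moved 1.1 units further apart.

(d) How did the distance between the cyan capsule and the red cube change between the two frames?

-0.4

The distance was about 5.6 in the first image and 5.2 in the second, so they moved 0.4 units closer together.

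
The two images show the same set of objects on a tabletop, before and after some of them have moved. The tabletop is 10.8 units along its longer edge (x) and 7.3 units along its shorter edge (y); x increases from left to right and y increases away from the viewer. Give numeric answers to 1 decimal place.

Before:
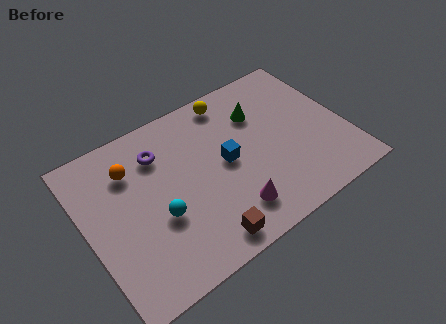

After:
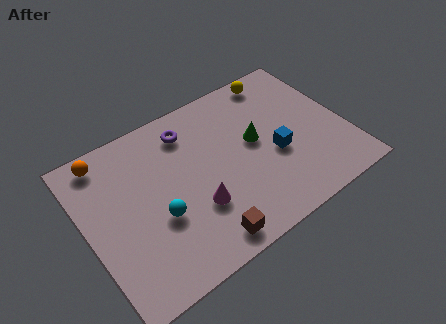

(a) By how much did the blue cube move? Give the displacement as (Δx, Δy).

(2.0, -0.7)

The blue cube started near (5.8, 3.7) and ended near (7.8, 3.0).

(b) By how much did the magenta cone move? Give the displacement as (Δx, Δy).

(-1.3, 0.9)

The magenta cone started near (5.6, 1.5) and ended near (4.3, 2.4).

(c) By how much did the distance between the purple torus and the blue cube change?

+1.2

They were about 3.1 units apart before and 4.3 after — 1.2 units further apart.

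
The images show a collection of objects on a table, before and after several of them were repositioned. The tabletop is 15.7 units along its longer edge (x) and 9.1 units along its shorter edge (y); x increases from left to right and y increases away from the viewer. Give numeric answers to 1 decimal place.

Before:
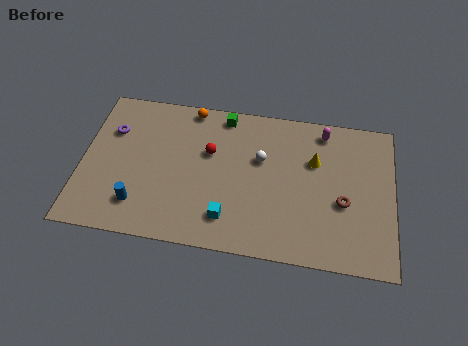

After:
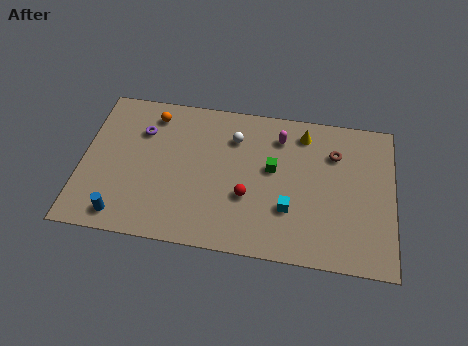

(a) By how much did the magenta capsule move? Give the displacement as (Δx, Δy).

(-2.2, -0.7)

The magenta capsule started near (12.1, 7.9) and ended near (9.9, 7.2).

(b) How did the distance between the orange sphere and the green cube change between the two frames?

+4.9

The distance was about 1.7 in the first image and 6.6 in the second, so they moved 4.9 units further apart.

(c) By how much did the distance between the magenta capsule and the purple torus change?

-3.8

They were about 10.8 units apart before and 7.0 after — 3.8 units closer together.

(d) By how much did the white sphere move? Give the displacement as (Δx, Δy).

(-1.4, 1.1)

From the two frames, the white sphere sits at roughly (9.0, 5.7) before and (7.6, 6.8) after.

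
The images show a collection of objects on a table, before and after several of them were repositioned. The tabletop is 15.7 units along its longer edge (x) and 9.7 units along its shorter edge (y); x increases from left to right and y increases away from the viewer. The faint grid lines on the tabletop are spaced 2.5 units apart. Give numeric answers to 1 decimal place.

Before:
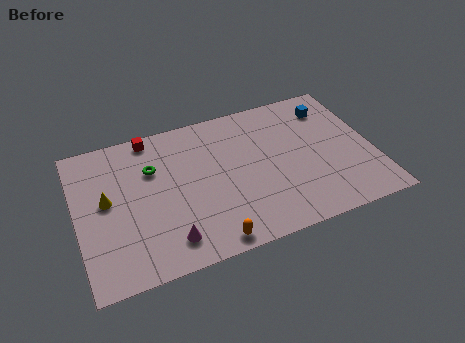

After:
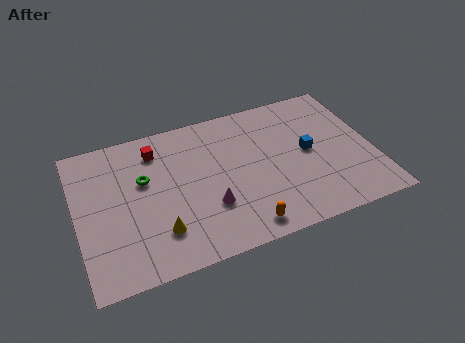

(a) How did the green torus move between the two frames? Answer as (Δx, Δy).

(-0.5, -0.6)

The green torus was at about (4.1, 6.6) and moved to about (3.6, 6.0).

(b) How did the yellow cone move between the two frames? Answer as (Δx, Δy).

(2.5, -2.9)

The yellow cone started near (1.6, 5.3) and ended near (4.1, 2.4).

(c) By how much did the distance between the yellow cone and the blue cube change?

-3.8

The distance was about 12.4 in the first image and 8.6 in the second, so they moved 3.8 units closer together.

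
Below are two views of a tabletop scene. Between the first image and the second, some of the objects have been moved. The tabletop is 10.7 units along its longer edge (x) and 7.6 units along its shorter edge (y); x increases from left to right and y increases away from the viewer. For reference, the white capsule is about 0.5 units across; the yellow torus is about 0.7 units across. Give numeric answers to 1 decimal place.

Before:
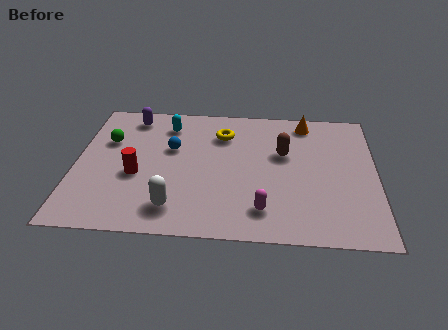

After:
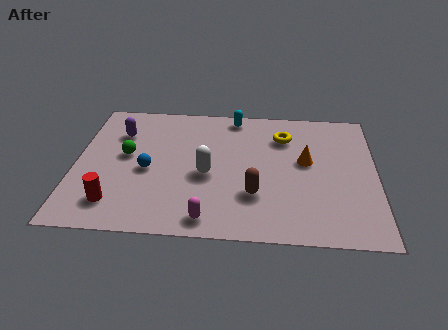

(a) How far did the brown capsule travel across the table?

2.6

From (7.4, 4.7) to (6.4, 2.3), the brown capsule covered √(1.0² + 2.4²) ≈ 2.6 units.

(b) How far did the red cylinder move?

1.7

The red cylinder moved from about (2.2, 3.1) to (1.5, 1.5), a distance of √(0.7² + 1.6²) ≈ 1.7.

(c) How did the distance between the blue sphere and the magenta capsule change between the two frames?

-1.3

The distance was about 4.6 in the first image and 3.3 in the second, so they moved 1.3 units closer together.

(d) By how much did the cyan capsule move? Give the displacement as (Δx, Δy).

(2.4, 0.7)

The cyan capsule was at about (3.2, 6.1) and moved to about (5.6, 6.8).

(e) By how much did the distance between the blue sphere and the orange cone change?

+0.5

The distance was about 5.2 in the first image and 5.7 in the second, so they moved 0.5 units further apart.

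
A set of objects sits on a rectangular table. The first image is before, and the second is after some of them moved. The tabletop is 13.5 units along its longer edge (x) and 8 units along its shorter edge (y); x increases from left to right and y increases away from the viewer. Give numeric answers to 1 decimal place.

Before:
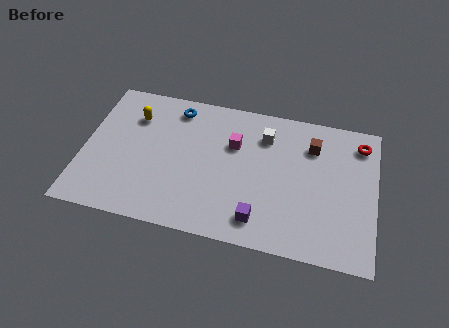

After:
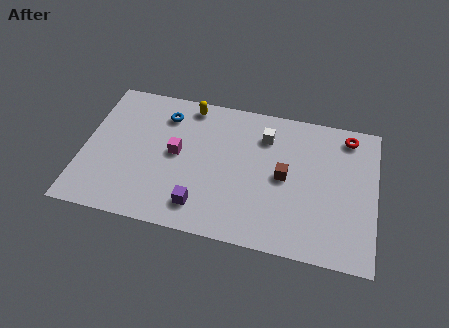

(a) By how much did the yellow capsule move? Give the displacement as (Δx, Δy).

(2.5, 1.2)

The yellow capsule was at about (2.2, 5.9) and moved to about (4.7, 7.1).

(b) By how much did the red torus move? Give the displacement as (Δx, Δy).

(-0.6, 0.3)

From the two frames, the red torus sits at roughly (12.7, 6.6) before and (12.1, 6.9) after.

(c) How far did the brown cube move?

2.3

The brown cube moved from about (10.5, 6.0) to (9.3, 4.0), a distance of √(1.2² + 2.0²) ≈ 2.3.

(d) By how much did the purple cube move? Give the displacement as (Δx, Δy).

(-2.7, 0.1)

The purple cube started near (8.3, 1.4) and ended near (5.6, 1.5).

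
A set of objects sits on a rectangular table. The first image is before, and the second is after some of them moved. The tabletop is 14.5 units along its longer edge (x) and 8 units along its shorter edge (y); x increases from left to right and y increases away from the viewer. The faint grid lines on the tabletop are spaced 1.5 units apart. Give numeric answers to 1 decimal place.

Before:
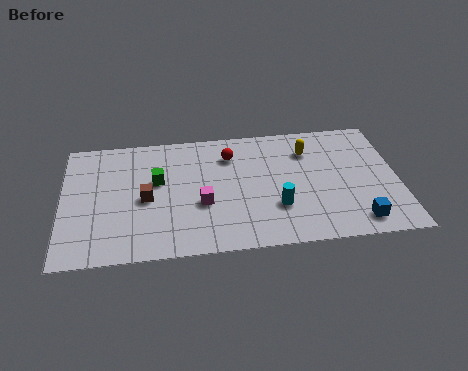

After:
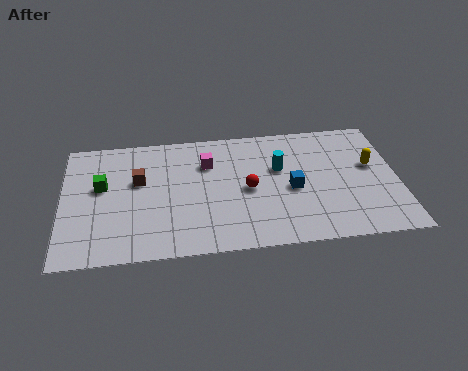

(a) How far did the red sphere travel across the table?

2.4

The red sphere was near (7.3, 6.1) before and (8.0, 3.8) after, so it travelled √(0.7² + 2.3²) ≈ 2.4 units.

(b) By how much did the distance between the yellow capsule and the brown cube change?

+2.6

The distance was about 7.5 in the first image and 10.1 in the second, so they moved 2.6 units further apart.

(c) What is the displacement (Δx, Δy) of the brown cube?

(-0.3, 1.2)

The brown cube was at about (3.6, 3.7) and moved to about (3.3, 4.9).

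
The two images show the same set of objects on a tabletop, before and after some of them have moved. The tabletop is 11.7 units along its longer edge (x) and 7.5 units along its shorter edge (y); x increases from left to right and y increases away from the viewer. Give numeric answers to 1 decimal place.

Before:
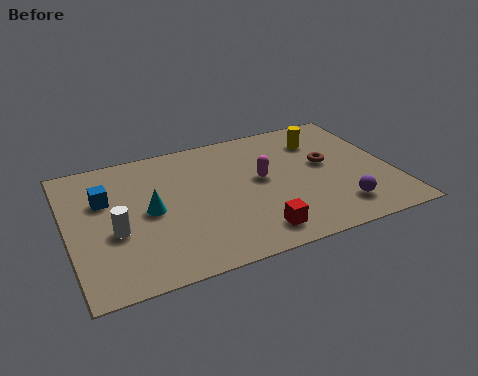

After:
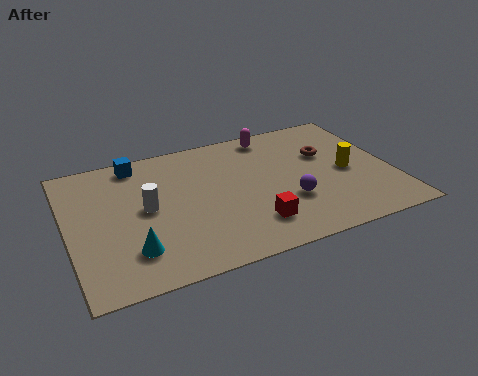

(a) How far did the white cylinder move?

1.5

From (1.6, 3.0) to (2.8, 3.9), the white cylinder covered √(1.2² + 0.9²) ≈ 1.5 units.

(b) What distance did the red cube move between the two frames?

0.5

The red cube was near (6.4, 1.2) before and (6.4, 1.7) after, so it travelled √(0.0² + 0.5²) ≈ 0.5 units.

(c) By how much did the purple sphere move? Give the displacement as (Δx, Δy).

(-1.7, 1.0)

From the two frames, the purple sphere sits at roughly (9.5, 1.5) before and (7.8, 2.5) after.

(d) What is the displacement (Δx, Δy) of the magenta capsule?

(0.7, 2.5)

The magenta capsule started near (7.0, 4.1) and ended near (7.7, 6.6).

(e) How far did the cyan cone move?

2.1

The cyan cone was near (2.9, 3.7) before and (2.1, 1.8) after, so it travelled √(0.8² + 1.9²) ≈ 2.1 units.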